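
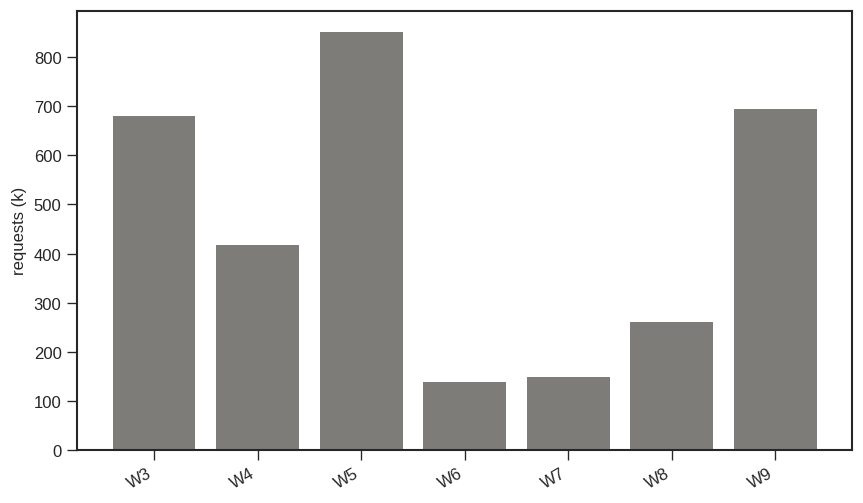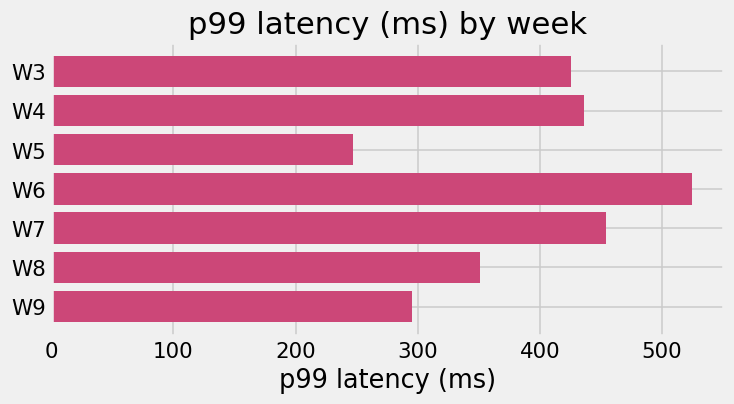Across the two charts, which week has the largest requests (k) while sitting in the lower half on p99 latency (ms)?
Chart 2 median p99 latency (ms) ≈ 450; below-median weeks: W5, W8, W9. Among those, W5 has the highest requests (k) (≈ 900).

W5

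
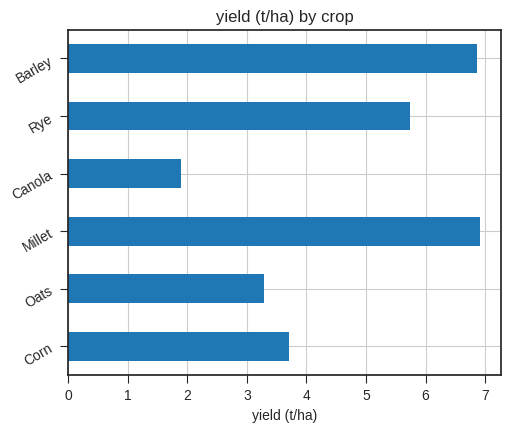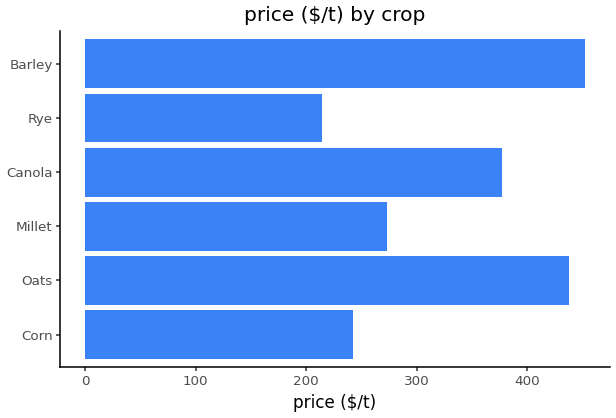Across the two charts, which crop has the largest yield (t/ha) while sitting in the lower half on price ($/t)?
Chart 2 median price ($/t) ≈ 350; below-median crops: Corn, Millet, Rye. Among those, Millet has the highest yield (t/ha) (≈ 7).

Millet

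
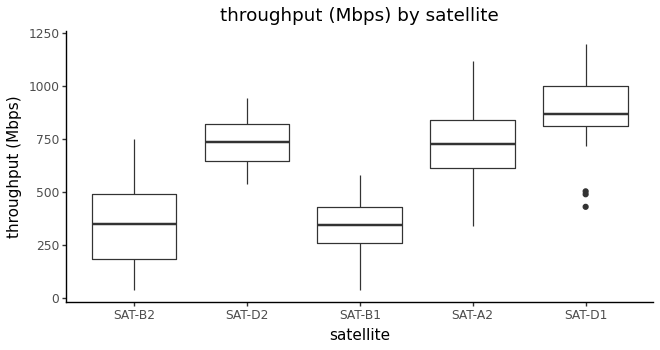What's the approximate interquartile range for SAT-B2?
≈ 300

Q3 ≈ 500, Q1 ≈ 200; IQR ≈ 300.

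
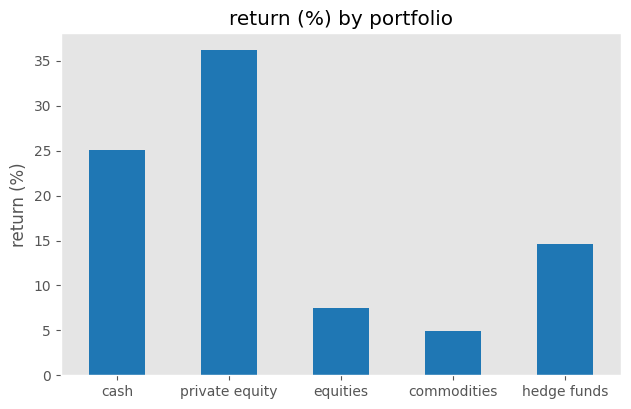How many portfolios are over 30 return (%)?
Above 30: private equity.

1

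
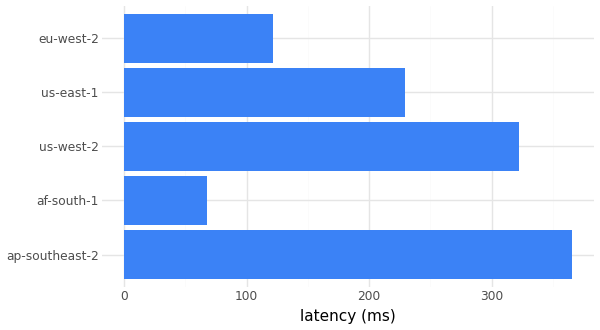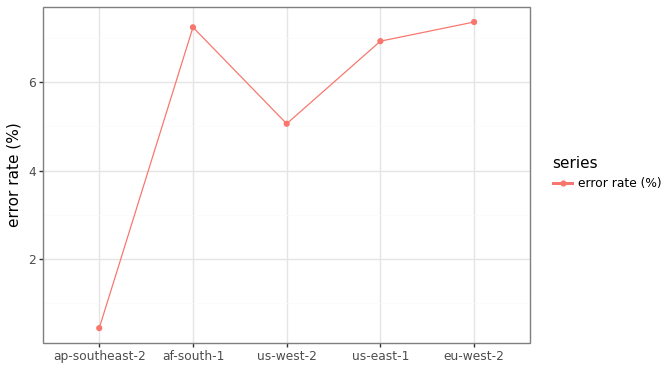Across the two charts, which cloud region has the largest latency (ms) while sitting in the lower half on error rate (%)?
Chart 2 median error rate (%) ≈ 7; below-median cloud regions: ap-southeast-2, us-west-2. Among those, ap-southeast-2 has the highest latency (ms) (≈ 350).

ap-southeast-2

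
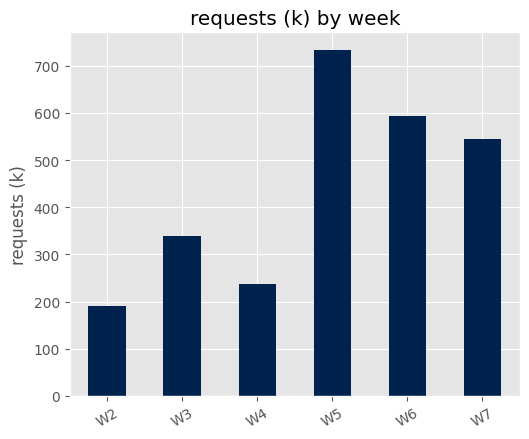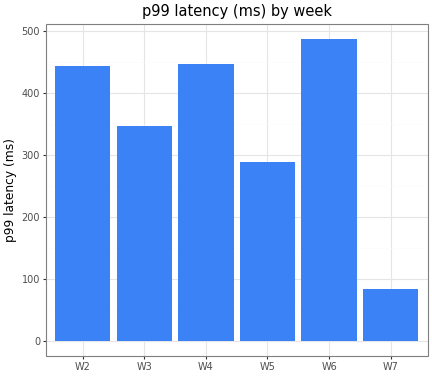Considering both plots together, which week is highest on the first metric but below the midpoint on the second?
Chart 2 median p99 latency (ms) ≈ 400; below-median weeks: W3, W5, W7. Among those, W5 has the highest requests (k) (≈ 700).

W5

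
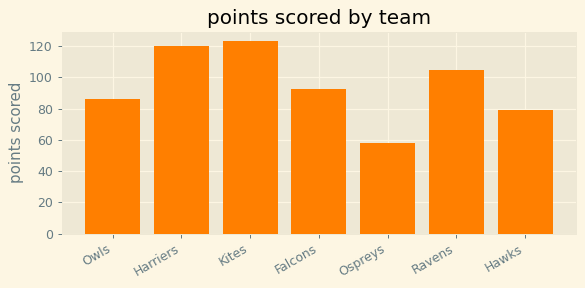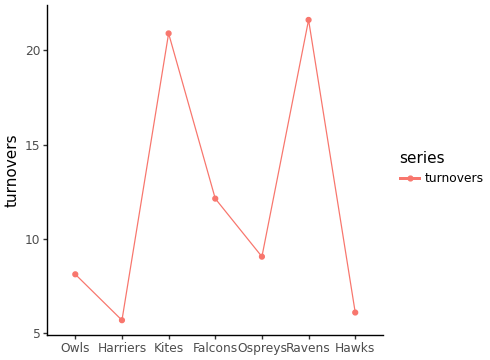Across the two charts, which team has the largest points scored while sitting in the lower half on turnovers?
Chart 2 median turnovers ≈ 10; below-median teams: Owls, Harriers, Hawks. Among those, Harriers has the highest points scored (≈ 120).

Harriers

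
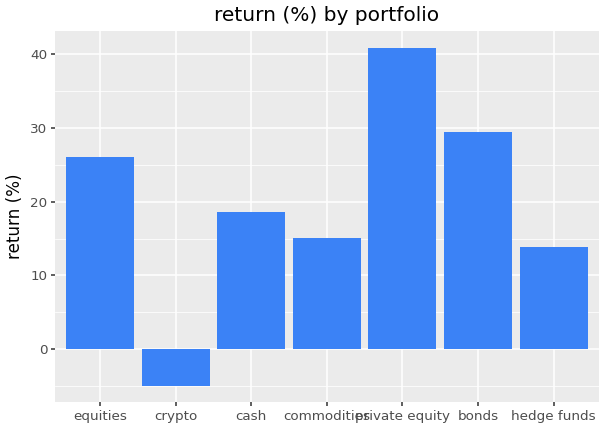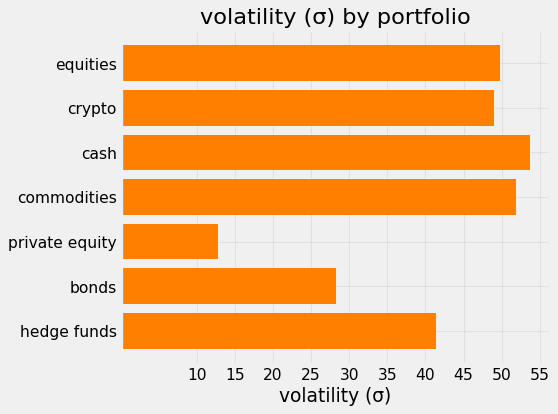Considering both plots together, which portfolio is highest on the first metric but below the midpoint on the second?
Chart 2 median volatility (σ) ≈ 50; below-median portfolios: private equity, bonds, hedge funds. Among those, private equity has the highest return (%) (≈ 40).

private equity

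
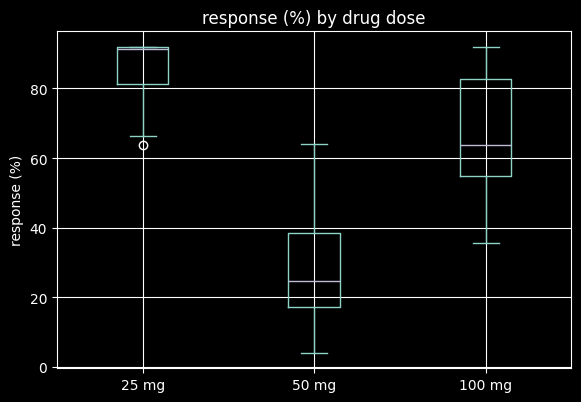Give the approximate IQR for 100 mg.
Q3 ≈ 85, Q1 ≈ 55; IQR ≈ 30.

≈ 30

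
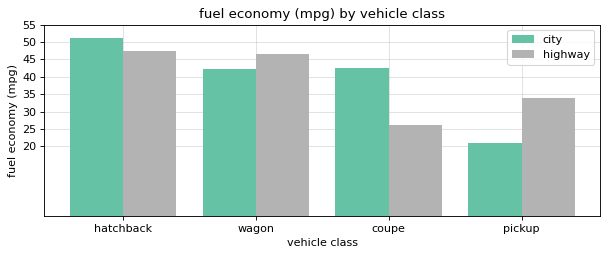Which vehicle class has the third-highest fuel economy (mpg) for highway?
Top 4 for highway: hatchback ≈ 50, wagon ≈ 45, pickup ≈ 35, coupe ≈ 25.

pickup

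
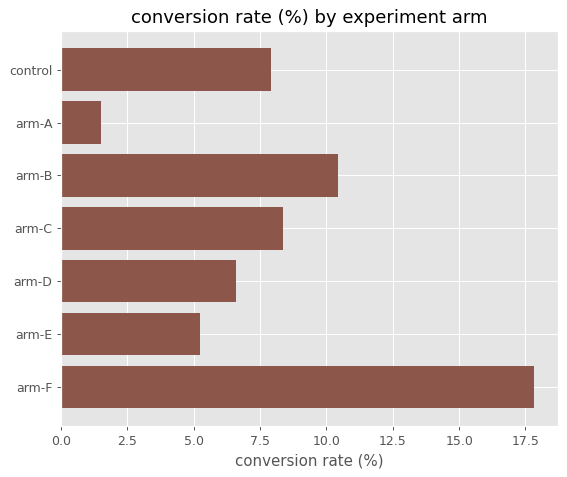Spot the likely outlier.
arm-F ≈ 18; the rest sit between ≈ 2 and ≈ 10.

arm-F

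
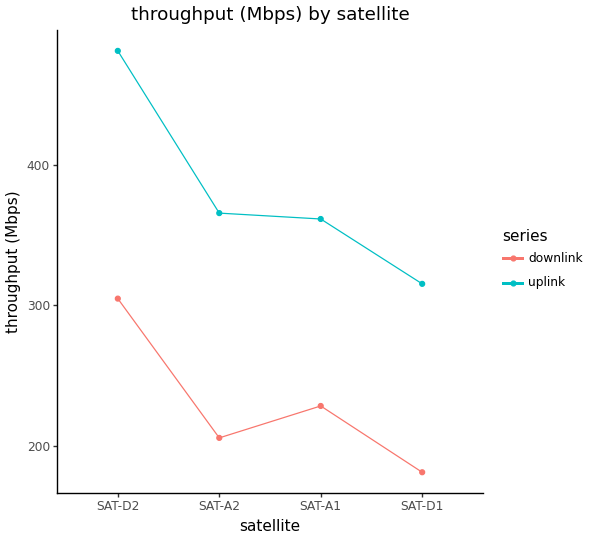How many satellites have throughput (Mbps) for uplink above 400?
Above 400: SAT-D2.

1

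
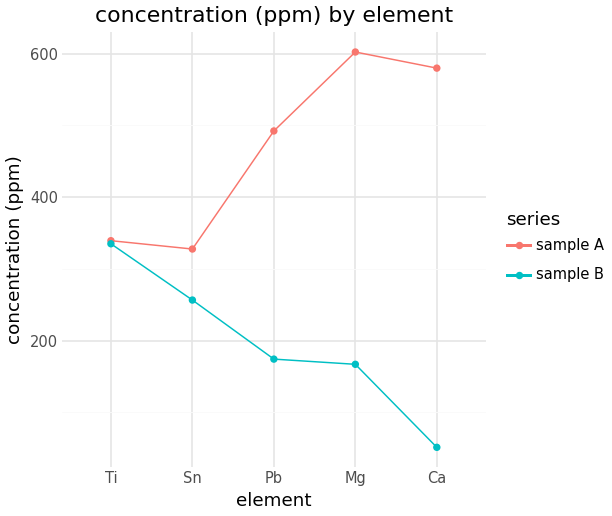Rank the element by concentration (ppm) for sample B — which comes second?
Top 3 for sample B: Ti ≈ 350, Sn ≈ 250, Pb ≈ 150.

Sn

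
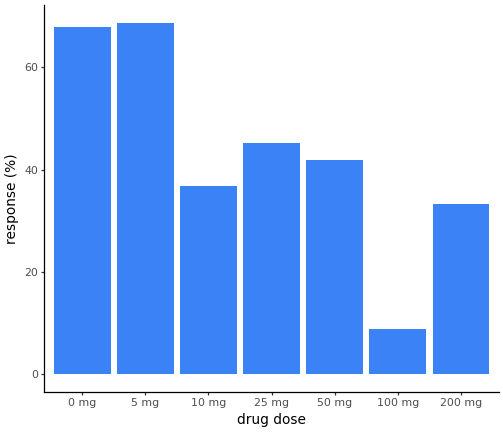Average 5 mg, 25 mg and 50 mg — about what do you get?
(70 + 50 + 40) / 3 ≈ 53.

≈ 53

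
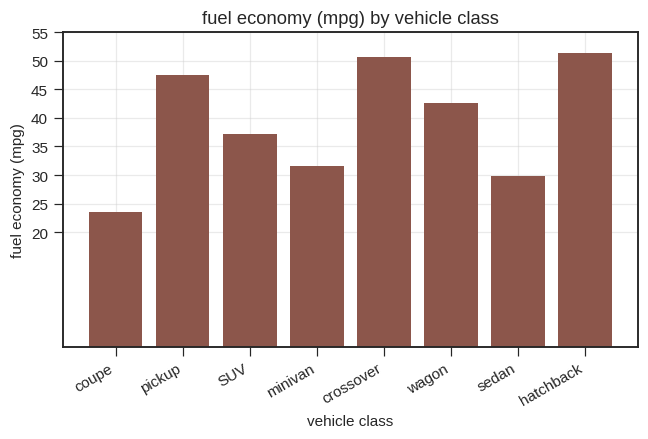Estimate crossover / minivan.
≈ 1.67×

crossover ≈ 50, minivan ≈ 30; 50/30 ≈ 1.67.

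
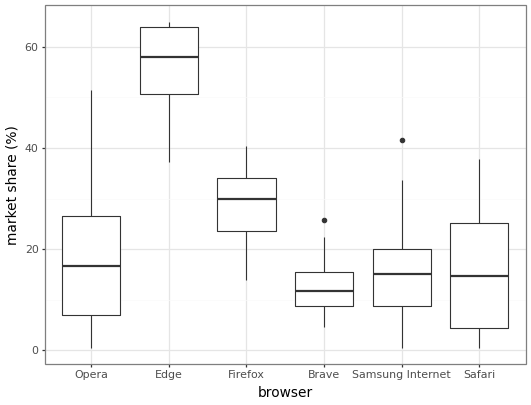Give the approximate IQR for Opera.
≈ 20

Q3 ≈ 25, Q1 ≈ 5; IQR ≈ 20.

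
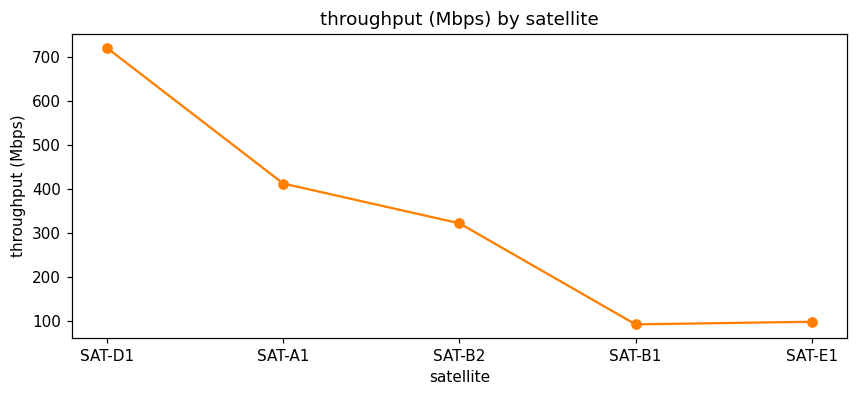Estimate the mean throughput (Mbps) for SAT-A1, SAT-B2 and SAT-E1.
(400 + 300 + 100) / 3 ≈ 267.

≈ 267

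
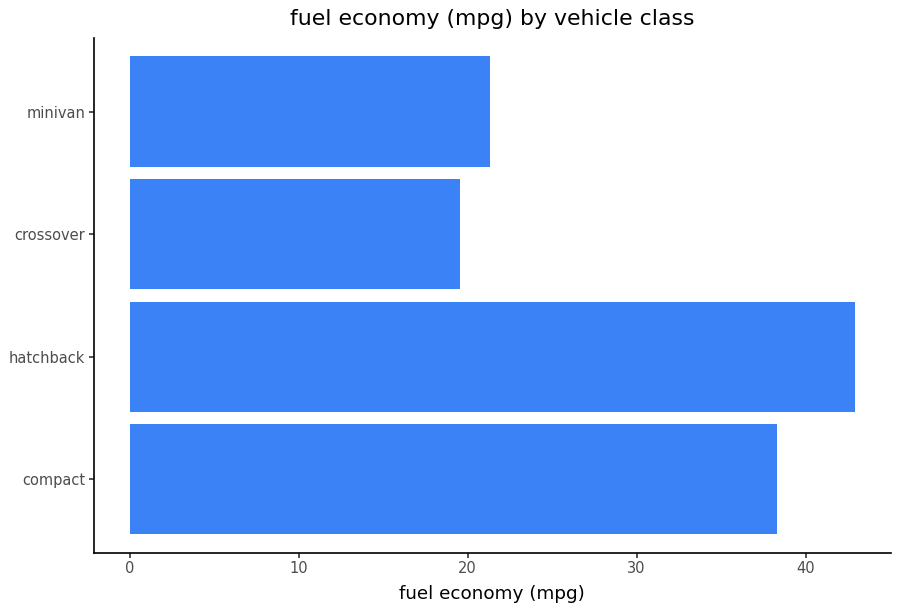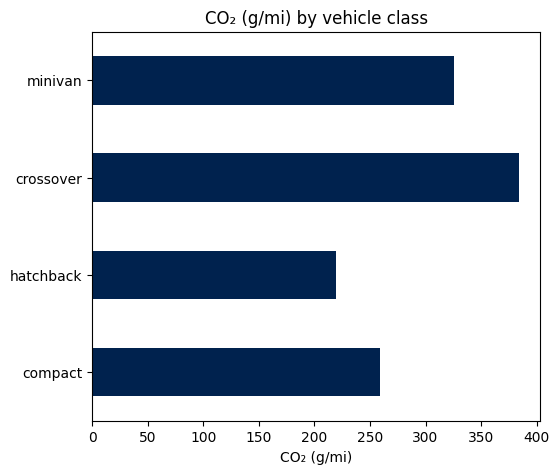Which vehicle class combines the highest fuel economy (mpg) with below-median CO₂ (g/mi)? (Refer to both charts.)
Chart 2 median CO₂ (g/mi) ≈ 300; below-median vehicle classes: compact, hatchback. Among those, hatchback has the highest fuel economy (mpg) (≈ 45).

hatchback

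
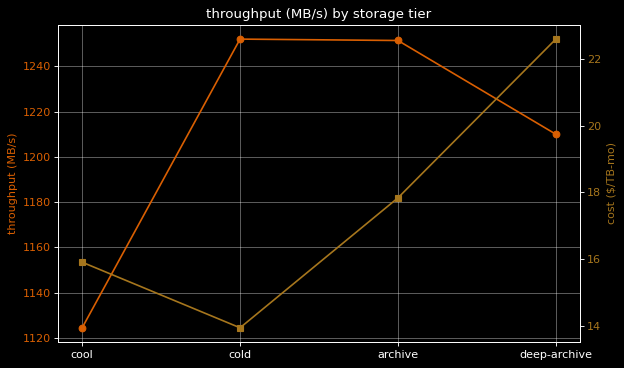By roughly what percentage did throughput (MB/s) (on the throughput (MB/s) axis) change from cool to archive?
≈ +12.5%

cool ≈ 1120, archive ≈ 1260; (1260 − 1120) / 1120 ≈ +12.5%.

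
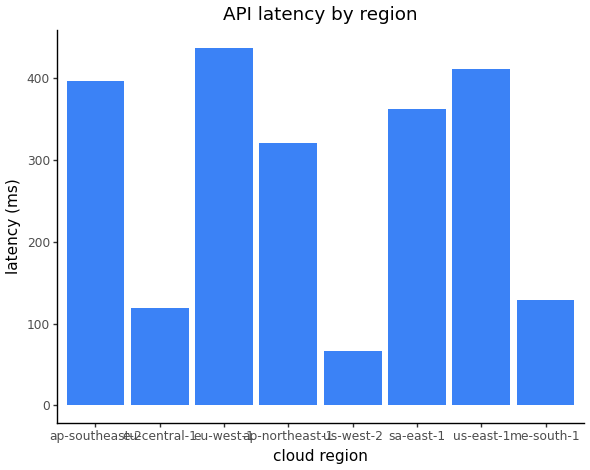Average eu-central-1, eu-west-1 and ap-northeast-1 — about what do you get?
≈ 283

(100 + 450 + 300) / 3 ≈ 283.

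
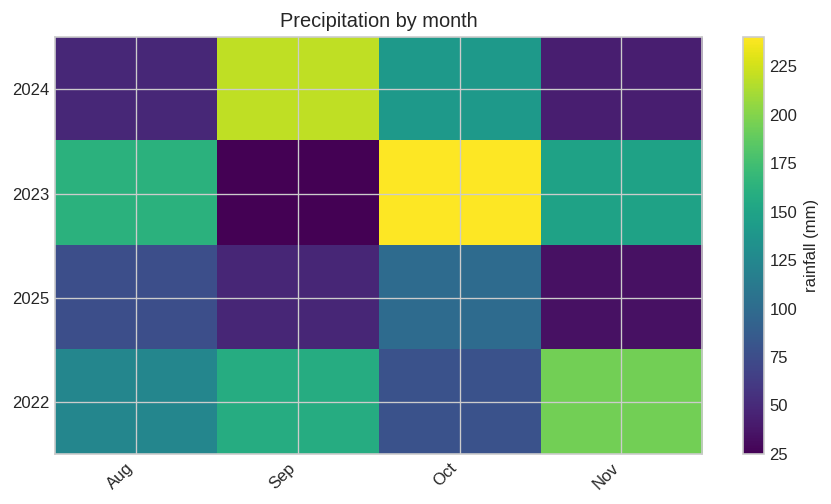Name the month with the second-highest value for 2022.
Top 3 for 2022: Nov ≈ 200, Sep ≈ 160, Aug ≈ 120.

Sep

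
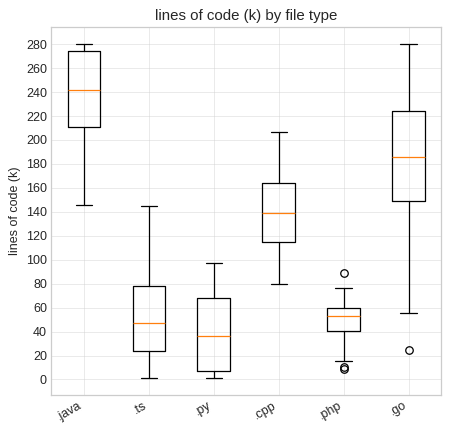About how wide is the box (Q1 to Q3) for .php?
Q3 ≈ 60, Q1 ≈ 40; IQR ≈ 20.

≈ 20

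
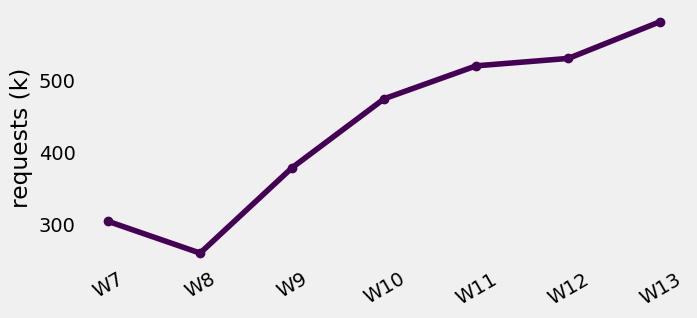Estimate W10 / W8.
W10 ≈ 450, W8 ≈ 250; 450/250 ≈ 1.8.

≈ 1.8×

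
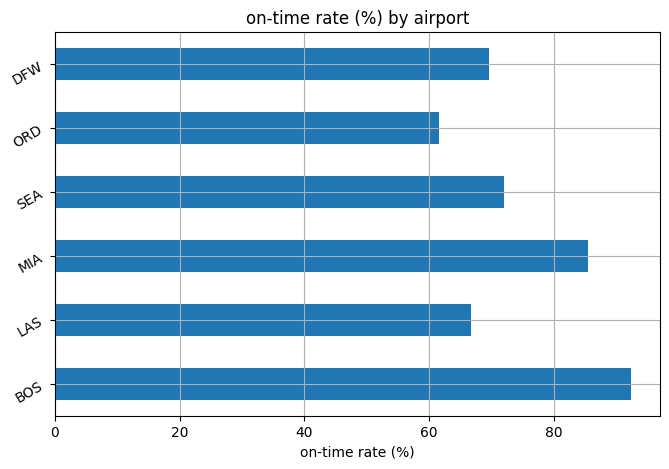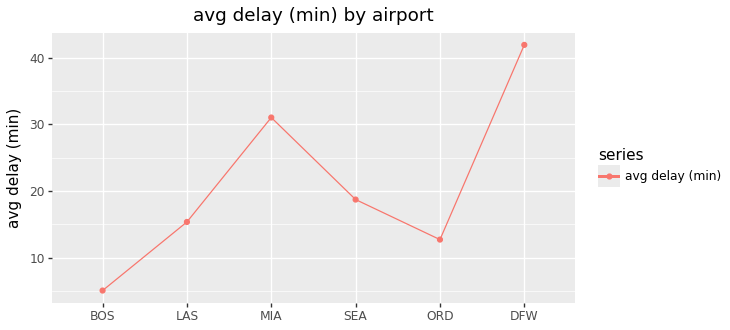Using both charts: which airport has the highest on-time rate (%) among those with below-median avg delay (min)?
BOS

Chart 2 median avg delay (min) ≈ 15; below-median airports: BOS, LAS, ORD. Among those, BOS has the highest on-time rate (%) (≈ 90).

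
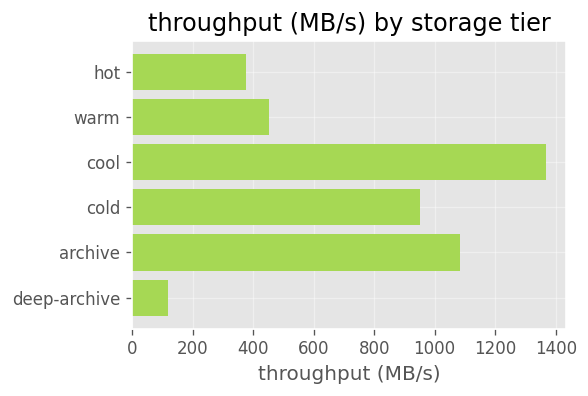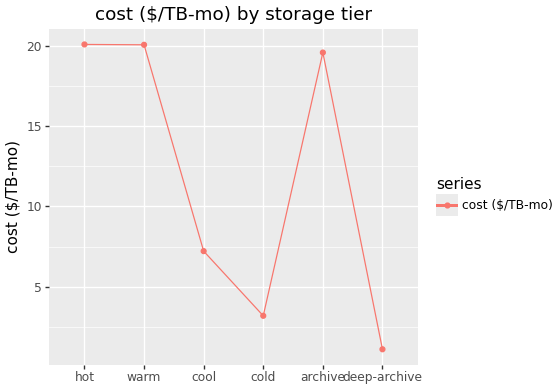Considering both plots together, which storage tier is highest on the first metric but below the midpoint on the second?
cool

Chart 2 median cost ($/TB-mo) ≈ 14; below-median storage tiers: cool, cold, deep-archive. Among those, cool has the highest throughput (MB/s) (≈ 1400).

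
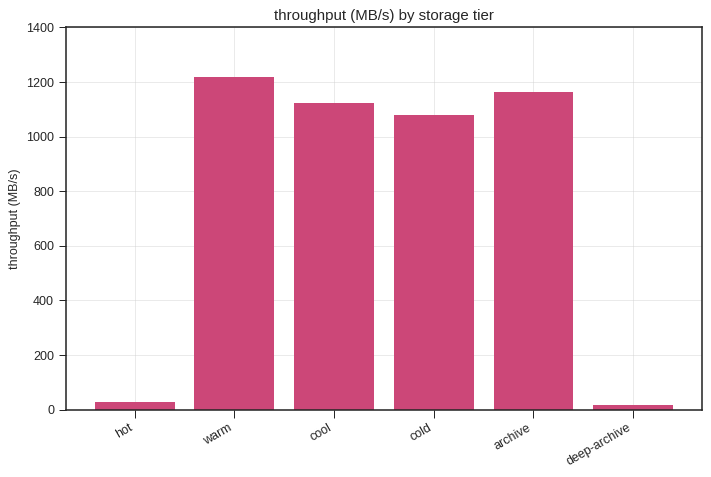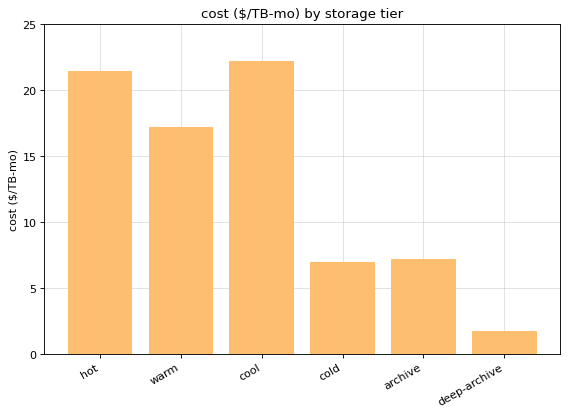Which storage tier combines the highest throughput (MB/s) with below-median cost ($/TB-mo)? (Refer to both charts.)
Chart 2 median cost ($/TB-mo) ≈ 10; below-median storage tiers: cold, archive, deep-archive. Among those, archive has the highest throughput (MB/s) (≈ 1200).

archive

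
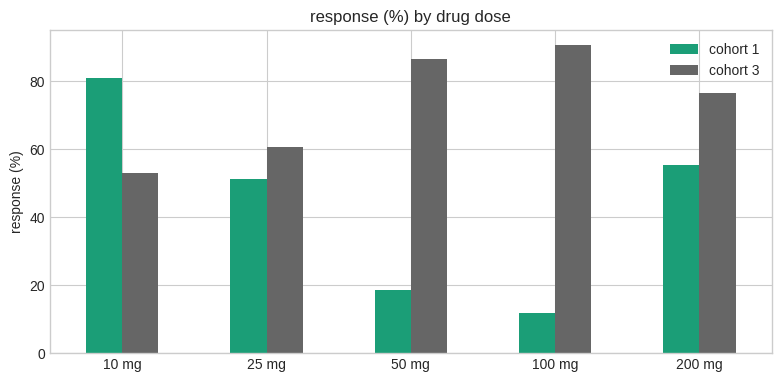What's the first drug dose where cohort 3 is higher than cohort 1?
10 mg: cohort 3 ≈ 50 vs cohort 1 ≈ 80 (not yet); 25 mg: cohort 3 ≈ 60 vs cohort 1 ≈ 50 (first crossover).

25 mg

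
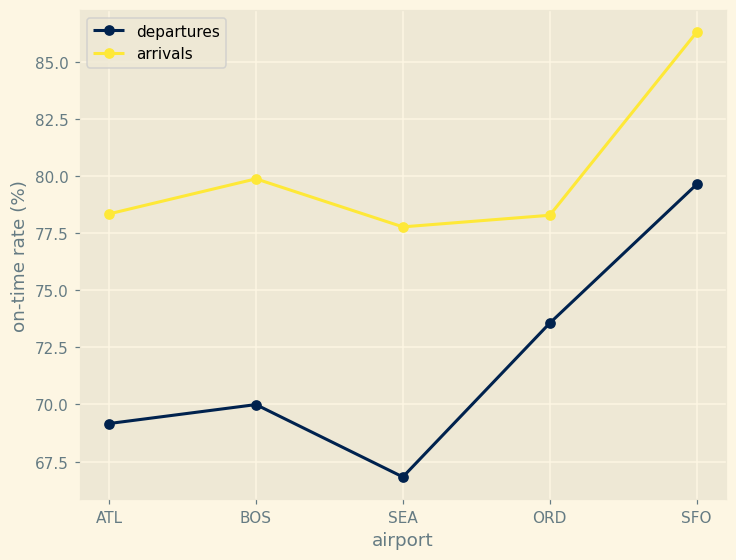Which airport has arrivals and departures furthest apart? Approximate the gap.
SEA, ≈ 12 %

SEA: arrivals ≈ 78, departures ≈ 66 → gap ≈ 12. Next-largest (BOS) is only ≈ 10.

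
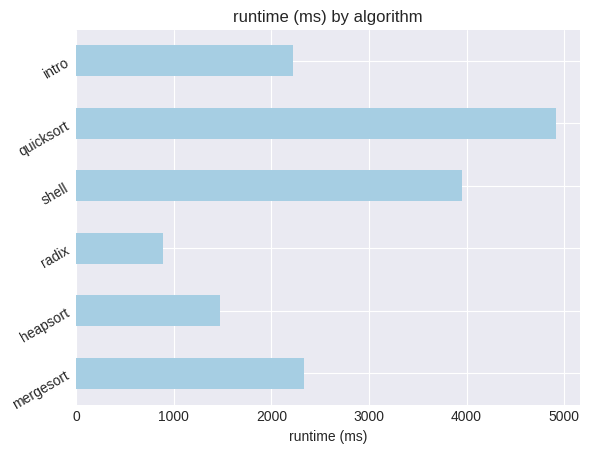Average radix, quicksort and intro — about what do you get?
≈ 2667

(1000 + 5000 + 2000) / 3 ≈ 2667.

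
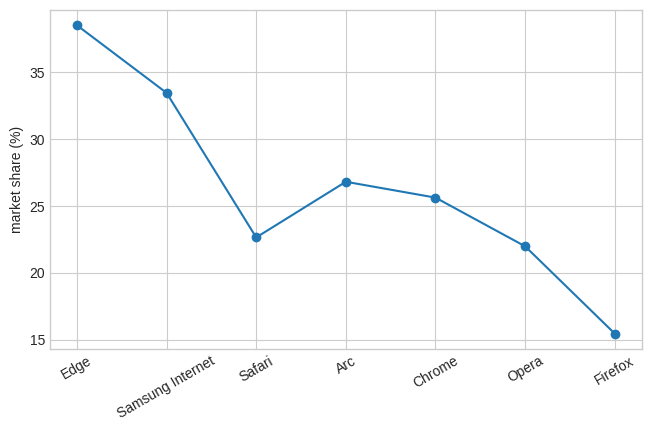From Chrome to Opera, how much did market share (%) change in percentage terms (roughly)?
Chrome ≈ 26, Opera ≈ 22; (22 − 26) / 26 ≈ -15.4%.

≈ -15.4%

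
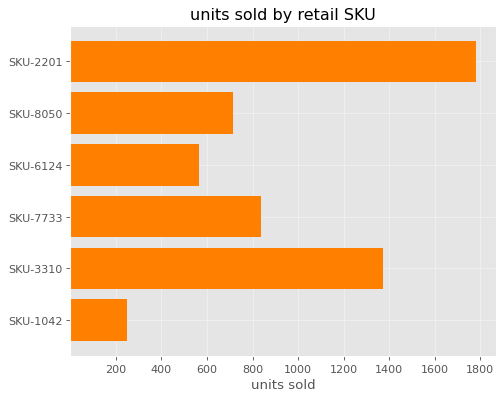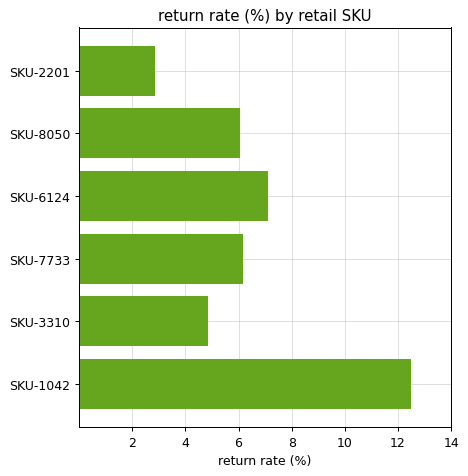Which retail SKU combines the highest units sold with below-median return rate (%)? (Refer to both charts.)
Chart 2 median return rate (%) ≈ 6; below-median retail SKUs: SKU-2201, SKU-8050, SKU-3310. Among those, SKU-2201 has the highest units sold (≈ 1800).

SKU-2201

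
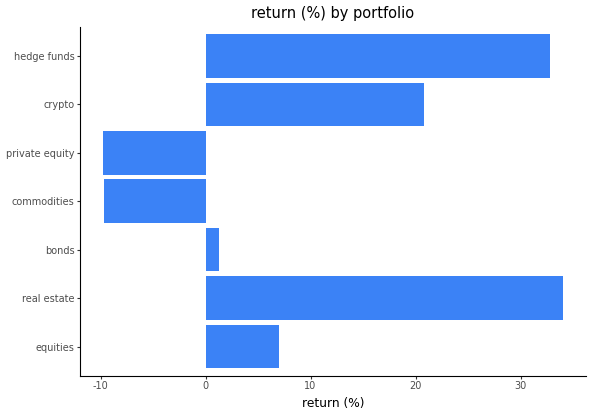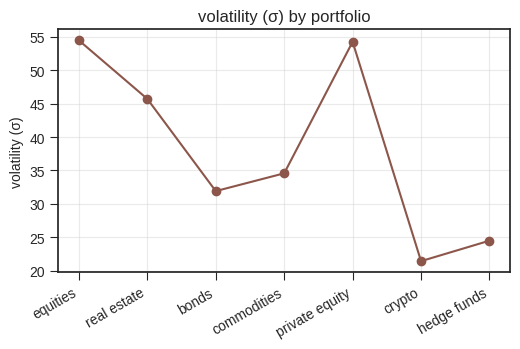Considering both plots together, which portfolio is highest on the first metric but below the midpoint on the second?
hedge funds

Chart 2 median volatility (σ) ≈ 35; below-median portfolios: bonds, crypto, hedge funds. Among those, hedge funds has the highest return (%) (≈ 35).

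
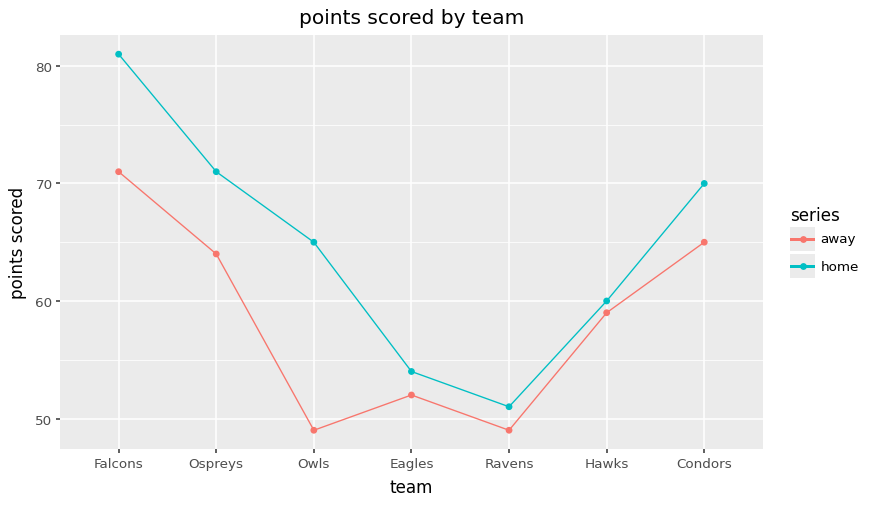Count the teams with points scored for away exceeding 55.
4

Above 55: Falcons, Ospreys, Hawks, Condors.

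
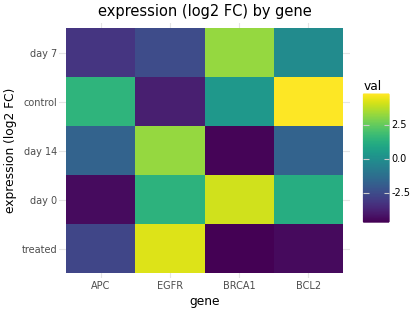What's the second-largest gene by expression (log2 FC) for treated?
Top 3 for treated: EGFR ≈ 4, APC ≈ -3, BCL2 ≈ -4.

APC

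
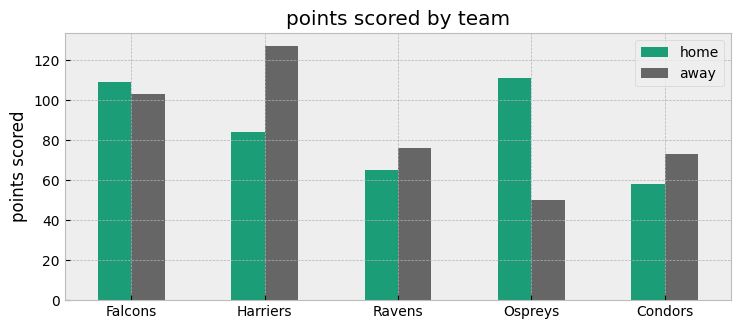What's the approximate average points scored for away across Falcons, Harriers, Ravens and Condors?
≈ 95

(100 + 120 + 80 + 80) / 4 ≈ 95.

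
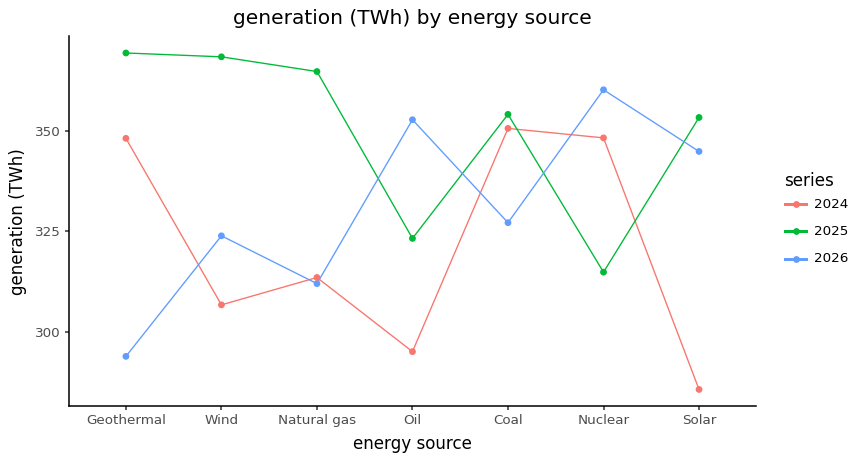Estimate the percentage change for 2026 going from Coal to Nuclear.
≈ +9.1%

Coal ≈ 330, Nuclear ≈ 360; (360 − 330) / 330 ≈ +9.1%.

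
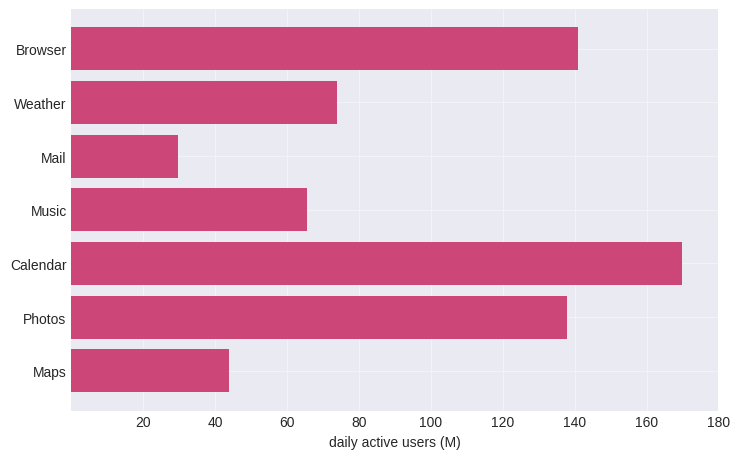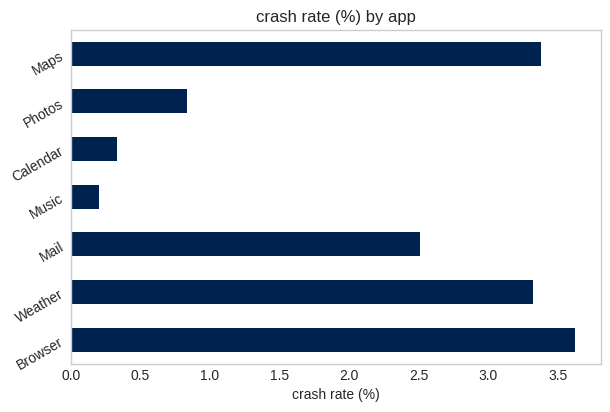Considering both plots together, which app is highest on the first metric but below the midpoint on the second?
Calendar

Chart 2 median crash rate (%) ≈ 2.5; below-median apps: Music, Calendar, Photos. Among those, Calendar has the highest daily active users (M) (≈ 160).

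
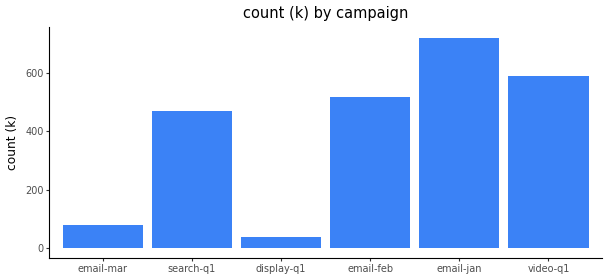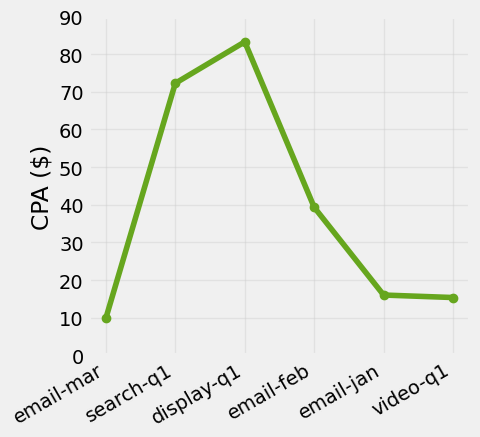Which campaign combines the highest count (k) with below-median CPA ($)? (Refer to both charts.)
Chart 2 median CPA ($) ≈ 30; below-median campaigns: email-mar, email-jan, video-q1. Among those, email-jan has the highest count (k) (≈ 700).

email-jan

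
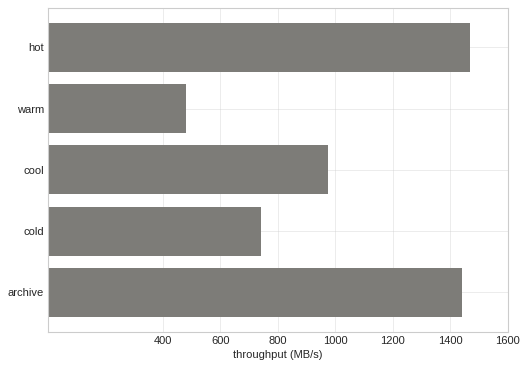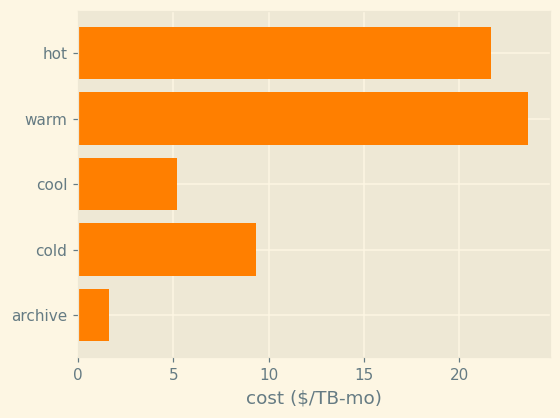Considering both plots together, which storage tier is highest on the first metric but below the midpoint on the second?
Chart 2 median cost ($/TB-mo) ≈ 10; below-median storage tiers: cool, archive. Among those, archive has the highest throughput (MB/s) (≈ 1400).

archive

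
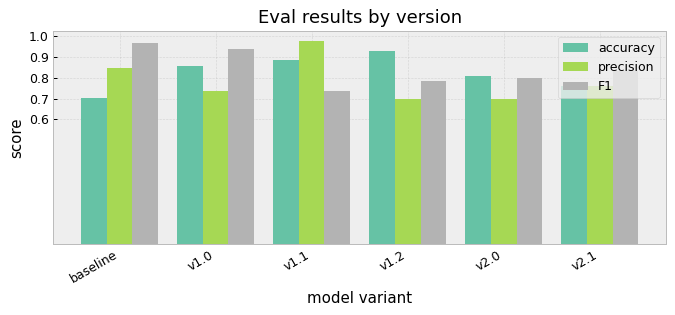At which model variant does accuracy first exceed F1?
v1.1

v1.0: accuracy ≈ 0.9 vs F1 ≈ 0.9 (not yet); v1.1: accuracy ≈ 0.9 vs F1 ≈ 0.7 (first crossover).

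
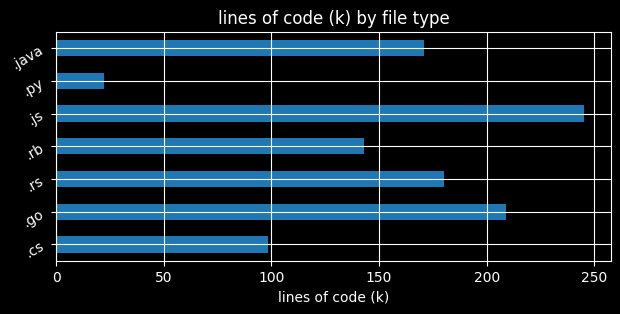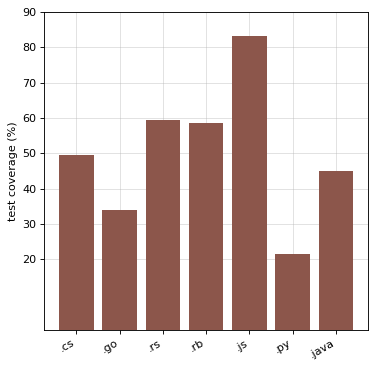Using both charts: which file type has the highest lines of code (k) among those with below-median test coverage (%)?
.go

Chart 2 median test coverage (%) ≈ 50; below-median file types: .go, .py, .java. Among those, .go has the highest lines of code (k) (≈ 200).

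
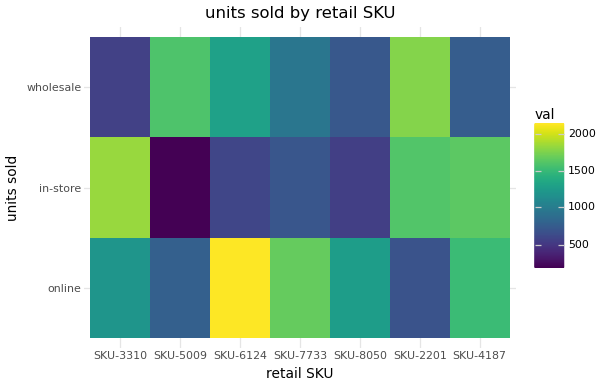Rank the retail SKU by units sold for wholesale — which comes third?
Top 4 for wholesale: SKU-2201 ≈ 1800, SKU-5009 ≈ 1600, SKU-6124 ≈ 1200, SKU-7733 ≈ 1000.

SKU-6124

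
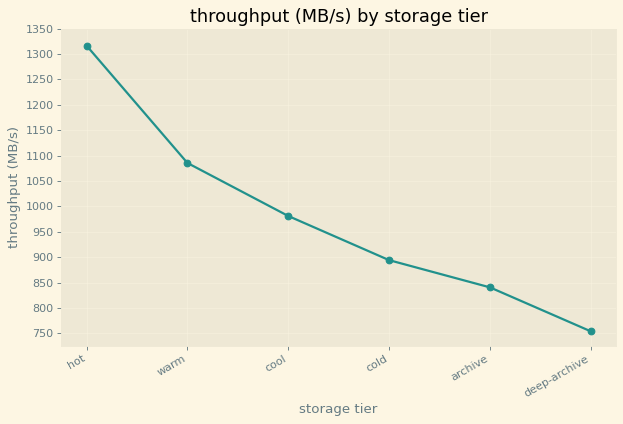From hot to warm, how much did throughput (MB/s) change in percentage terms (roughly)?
hot ≈ 1300, warm ≈ 1100; (1100 − 1300) / 1300 ≈ -15.4%.

≈ -15.4%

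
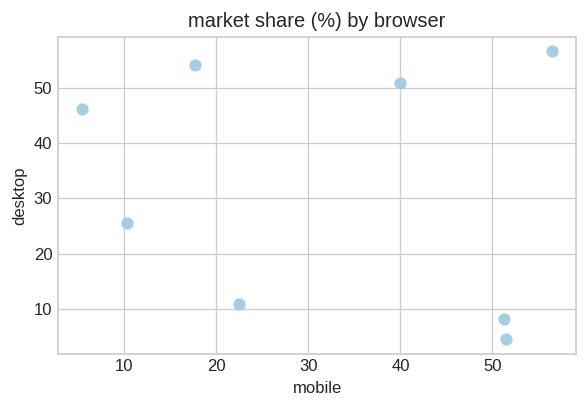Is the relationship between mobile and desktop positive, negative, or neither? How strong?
no clear correlation

Points are roughly uncorrelated; weak (|r| ≈ 0.2).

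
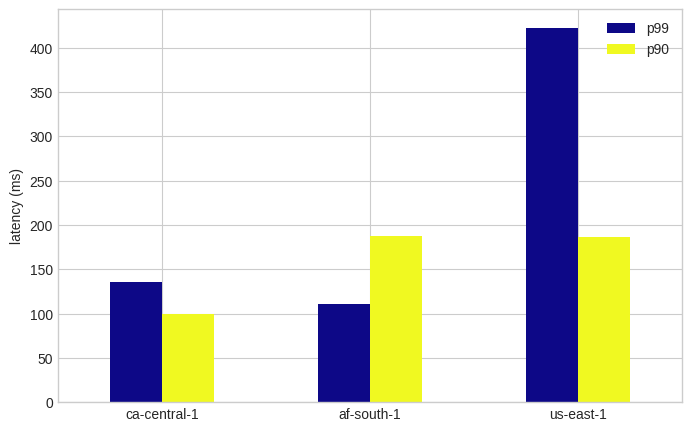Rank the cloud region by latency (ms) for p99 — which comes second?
ca-central-1

Top 3 for p99: us-east-1 ≈ 400, ca-central-1 ≈ 150, af-south-1 ≈ 100.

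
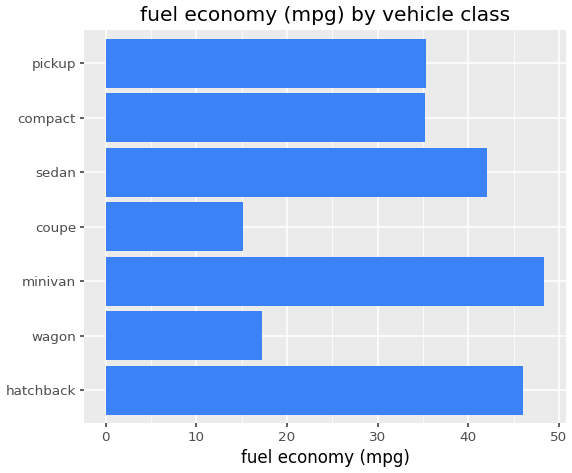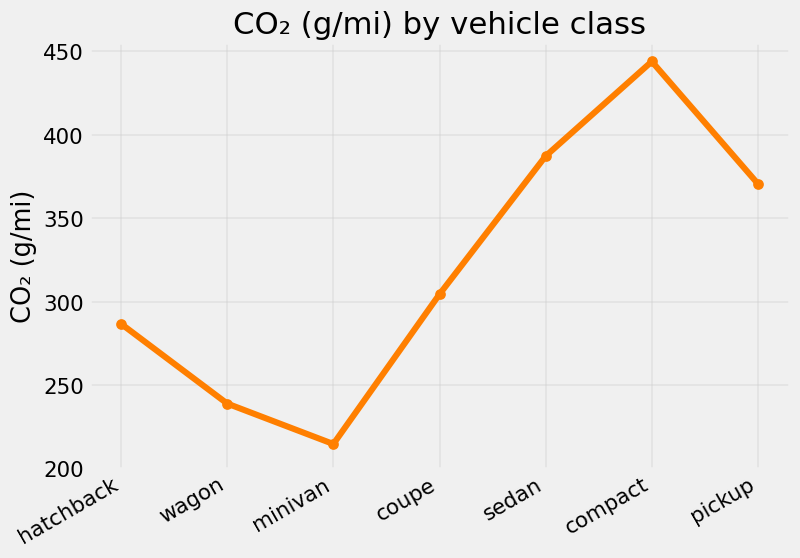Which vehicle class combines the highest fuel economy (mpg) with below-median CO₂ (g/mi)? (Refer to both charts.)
minivan

Chart 2 median CO₂ (g/mi) ≈ 300; below-median vehicle classes: hatchback, wagon, minivan. Among those, minivan has the highest fuel economy (mpg) (≈ 50).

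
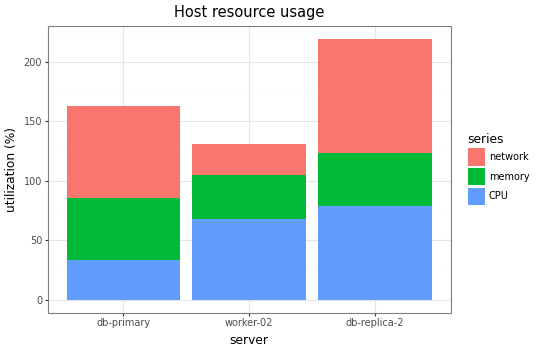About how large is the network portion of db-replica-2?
network top ≈ 220, bottom ≈ 120; segment ≈ 100.

≈ 100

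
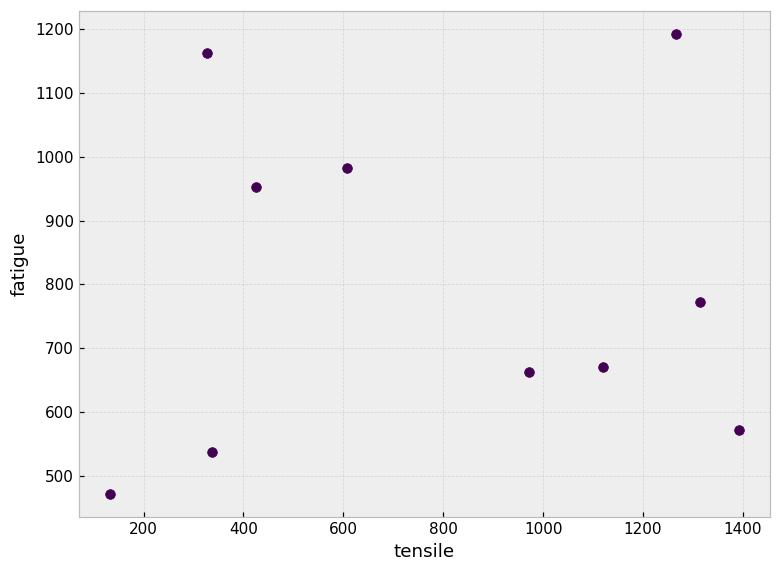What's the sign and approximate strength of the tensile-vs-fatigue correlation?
Points are roughly uncorrelated; weak (|r| ≈ 0.0).

no clear correlation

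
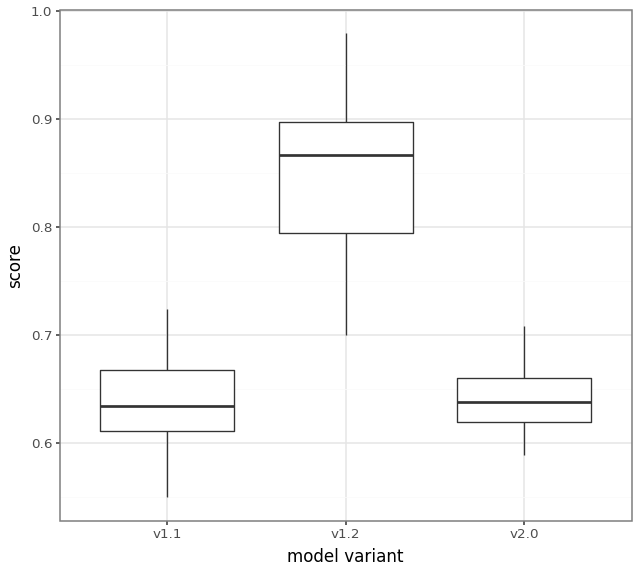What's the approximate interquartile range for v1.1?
Q3 ≈ 0.65, Q1 ≈ 0.60; IQR ≈ 0.05.

≈ 0.05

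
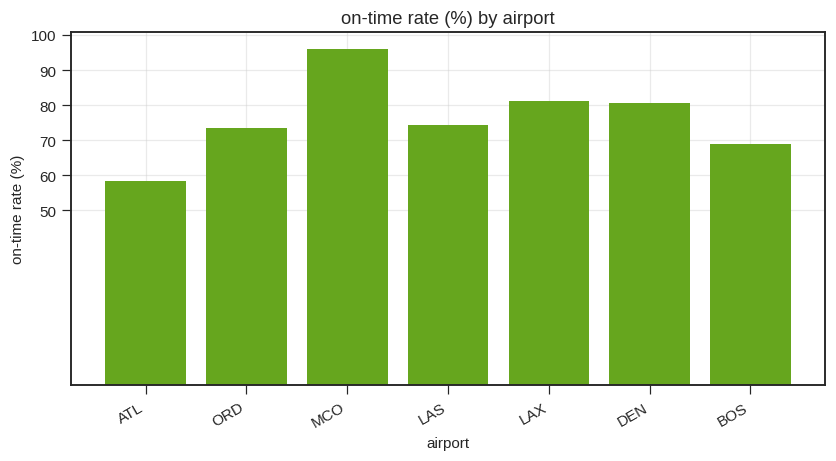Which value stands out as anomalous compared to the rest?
MCO ≈ 100; the rest sit between ≈ 60 and ≈ 80.

MCO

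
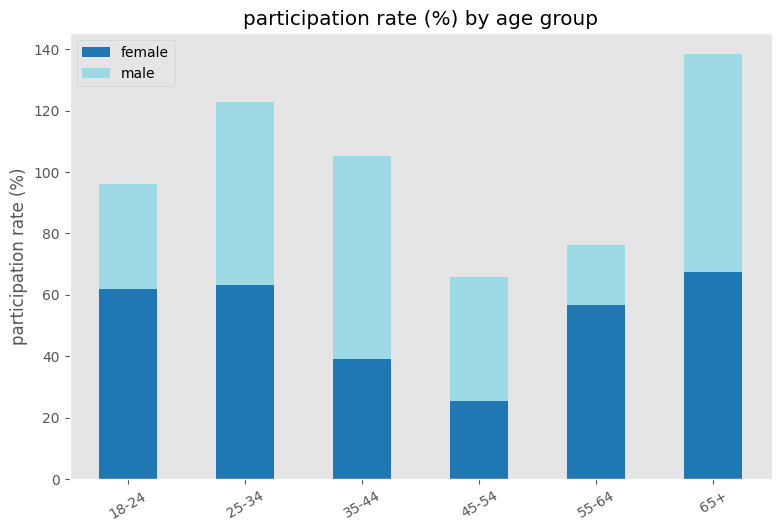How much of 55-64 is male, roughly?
male top ≈ 80, bottom ≈ 60; segment ≈ 20.

≈ 20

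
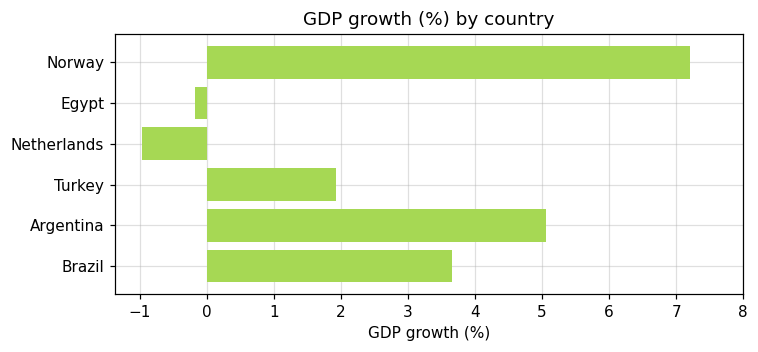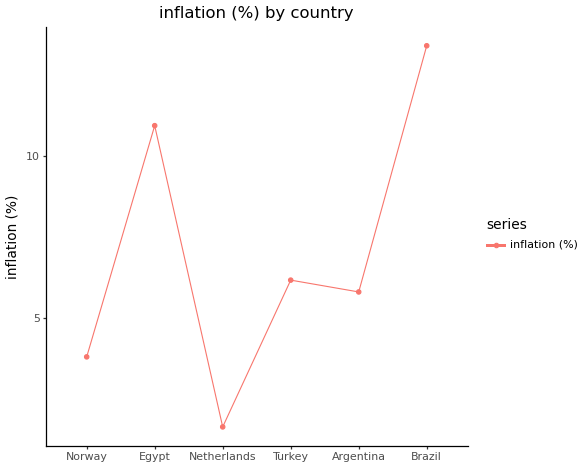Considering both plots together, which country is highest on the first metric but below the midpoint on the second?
Chart 2 median inflation (%) ≈ 6; below-median countries: Norway, Netherlands, Argentina. Among those, Norway has the highest GDP growth (%) (≈ 7).

Norway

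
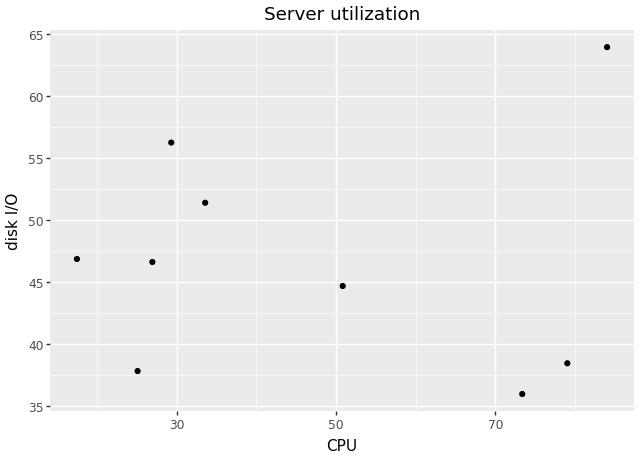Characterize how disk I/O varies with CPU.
Points are roughly uncorrelated; weak (|r| ≈ 0.0).

no clear correlation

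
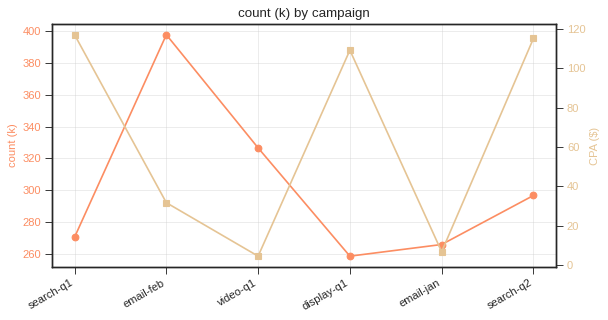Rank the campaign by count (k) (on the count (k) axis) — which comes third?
search-q2

Top 4 (on the count (k) axis): email-feb ≈ 400, video-q1 ≈ 320, search-q2 ≈ 300, search-q1 ≈ 280.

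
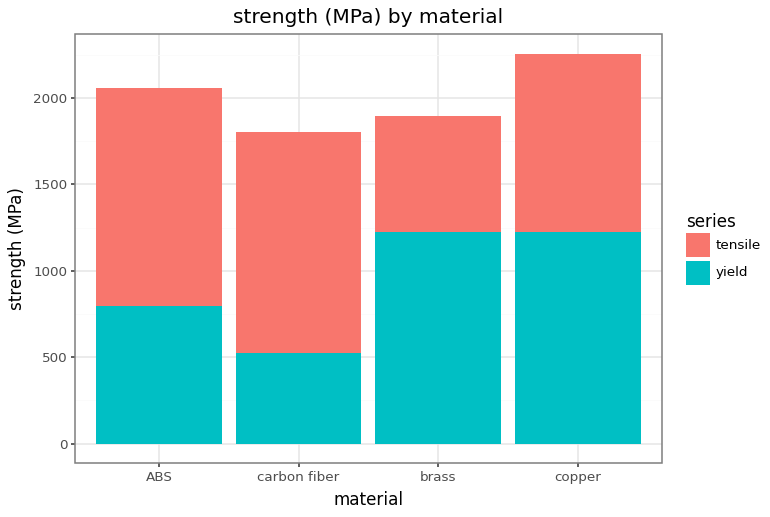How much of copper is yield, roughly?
≈ 1200

yield top ≈ 1200, bottom ≈ 0; segment ≈ 1200.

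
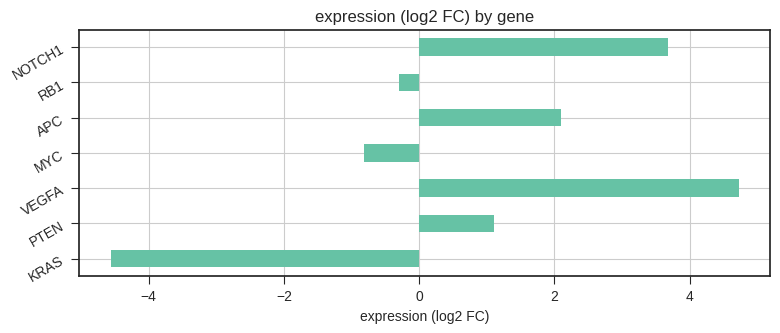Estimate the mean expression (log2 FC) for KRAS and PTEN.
≈ -2

(-5 + 1) / 2 ≈ -2.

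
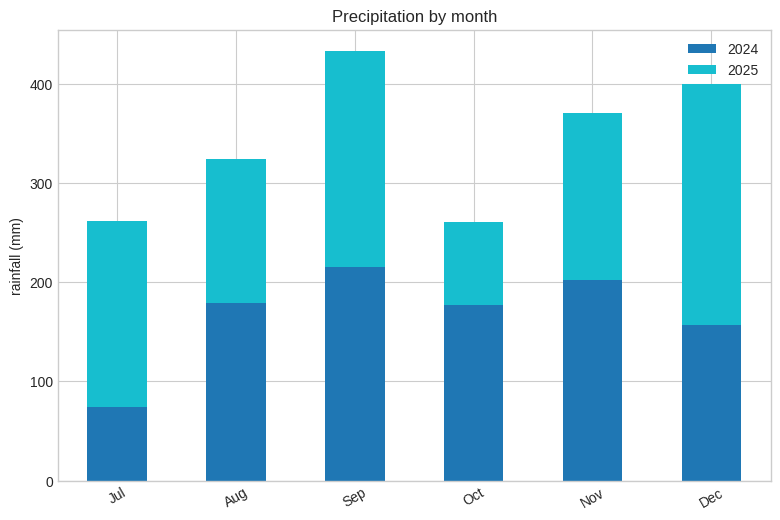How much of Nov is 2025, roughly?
2025 top ≈ 350, bottom ≈ 200; segment ≈ 150.

≈ 150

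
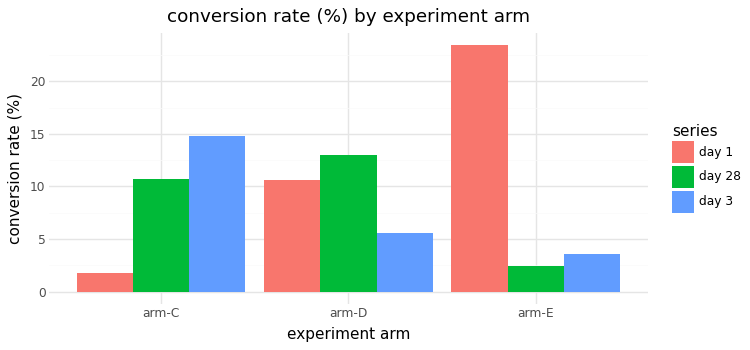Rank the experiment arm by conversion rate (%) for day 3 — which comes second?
Top 3 for day 3: arm-C ≈ 14, arm-D ≈ 6, arm-E ≈ 4.

arm-D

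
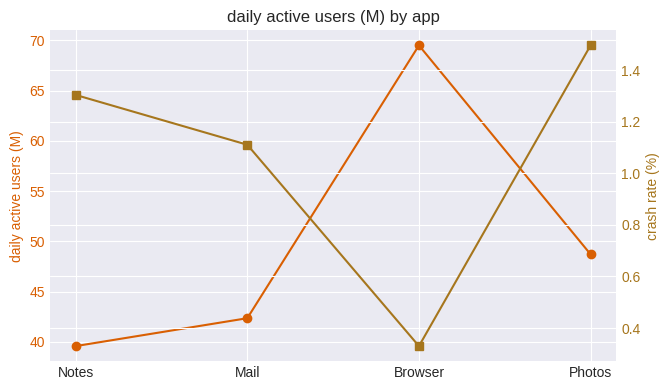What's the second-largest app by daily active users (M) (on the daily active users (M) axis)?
Top 3 (on the daily active users (M) axis): Browser ≈ 70, Photos ≈ 50, Mail ≈ 40.

Photos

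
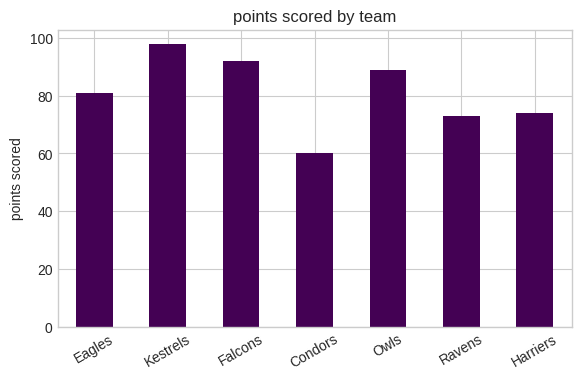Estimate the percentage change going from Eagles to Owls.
≈ +12.5%

Eagles ≈ 80, Owls ≈ 90; (90 − 80) / 80 ≈ +12.5%.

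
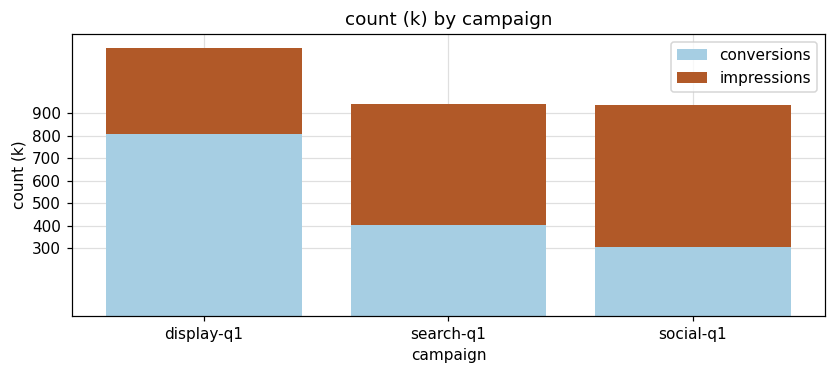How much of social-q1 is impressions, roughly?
≈ 600

impressions top ≈ 900, bottom ≈ 300; segment ≈ 600.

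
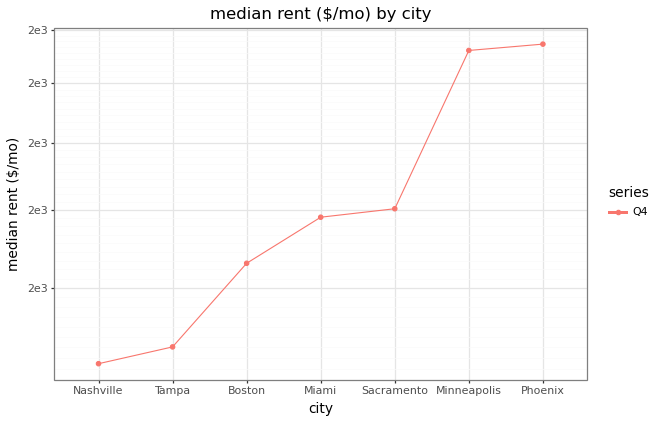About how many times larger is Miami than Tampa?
≈ 1.31×

Miami ≈ 1700, Tampa ≈ 1300; 1700/1300 ≈ 1.31.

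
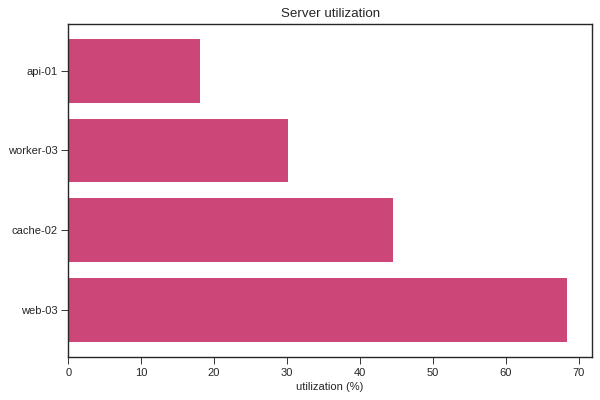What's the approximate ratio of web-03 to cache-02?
≈ 1.75×

web-03 ≈ 70, cache-02 ≈ 40; 70/40 ≈ 1.75.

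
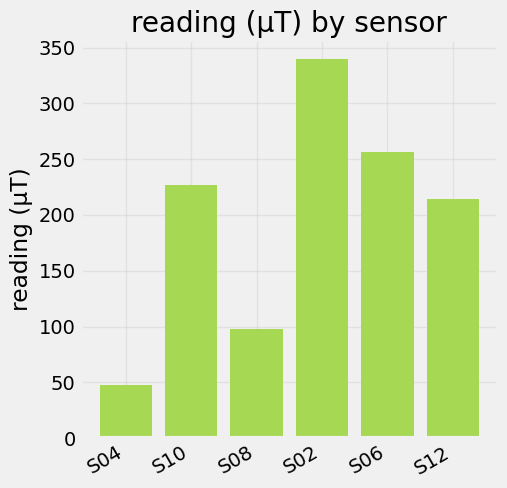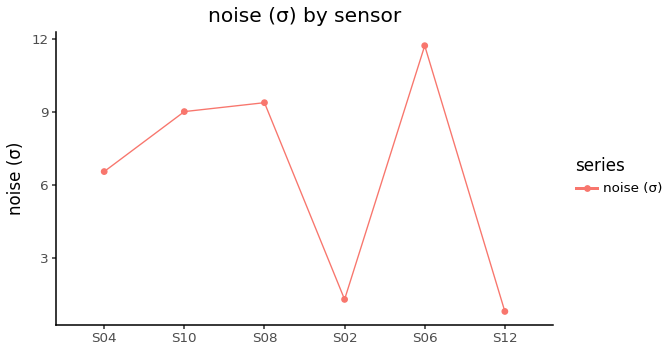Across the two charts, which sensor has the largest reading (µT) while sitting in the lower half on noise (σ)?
Chart 2 median noise (σ) ≈ 8; below-median sensors: S04, S02, S12. Among those, S02 has the highest reading (µT) (≈ 350).

S02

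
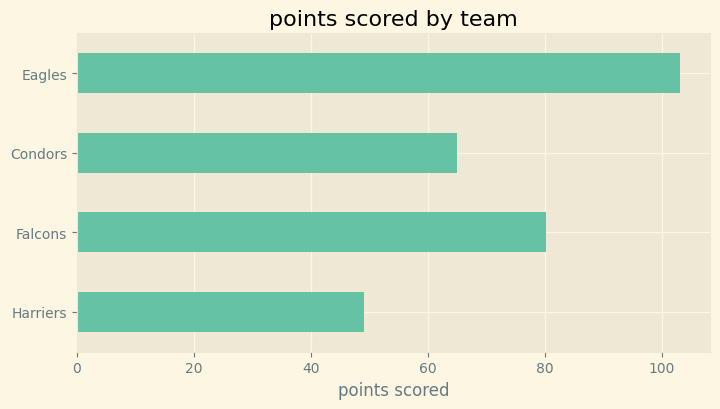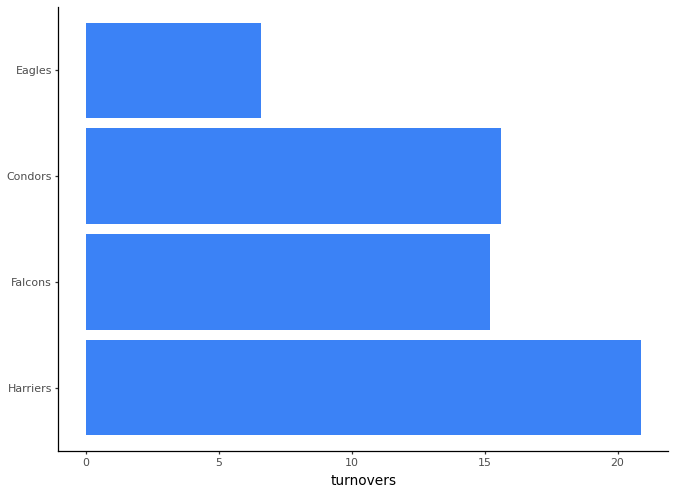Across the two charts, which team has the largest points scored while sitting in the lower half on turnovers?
Chart 2 median turnovers ≈ 16; below-median teams: Falcons, Eagles. Among those, Eagles has the highest points scored (≈ 100).

Eagles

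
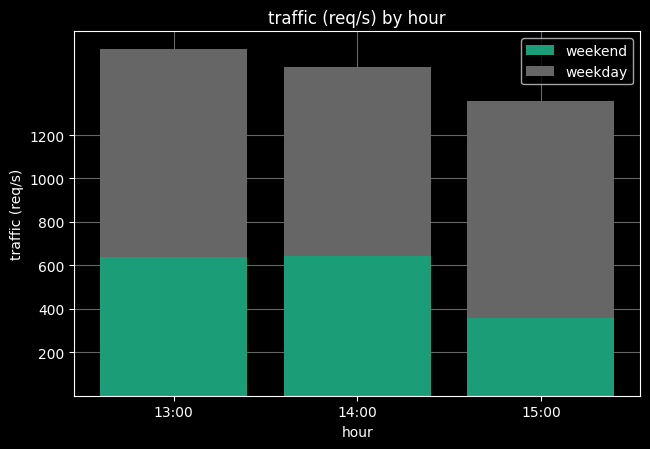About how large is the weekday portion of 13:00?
≈ 1000

weekday top ≈ 1600, bottom ≈ 600; segment ≈ 1000.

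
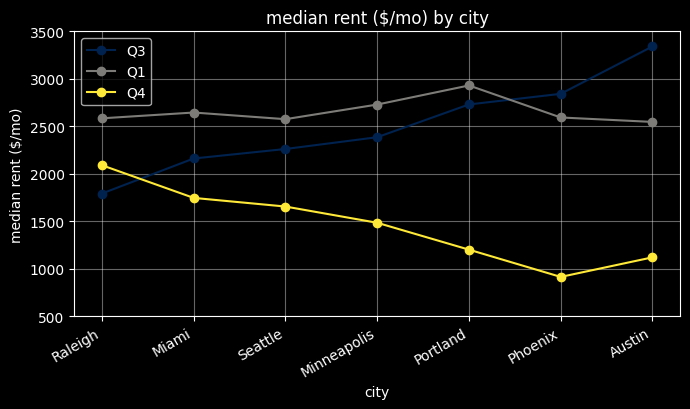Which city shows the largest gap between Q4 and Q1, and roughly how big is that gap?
Portland, ≈ 2000 $/mo

Portland: Q4 ≈ 1000, Q1 ≈ 3000 → gap ≈ 2000. Next-largest (Phoenix) is only ≈ 1500.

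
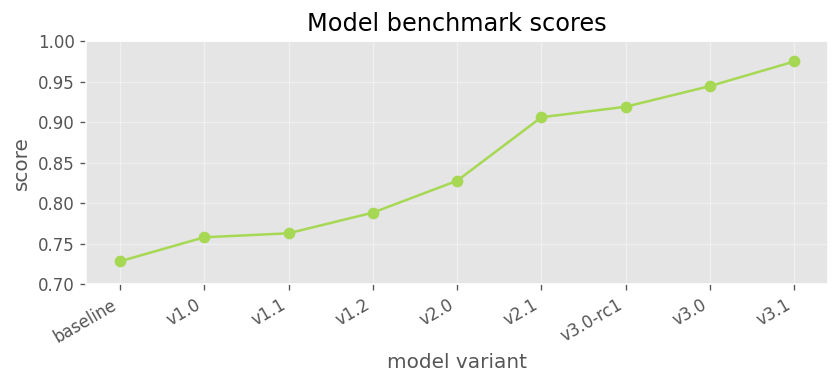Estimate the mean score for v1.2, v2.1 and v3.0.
(0.80 + 0.90 + 0.95) / 3 ≈ 0.88.

≈ 0.88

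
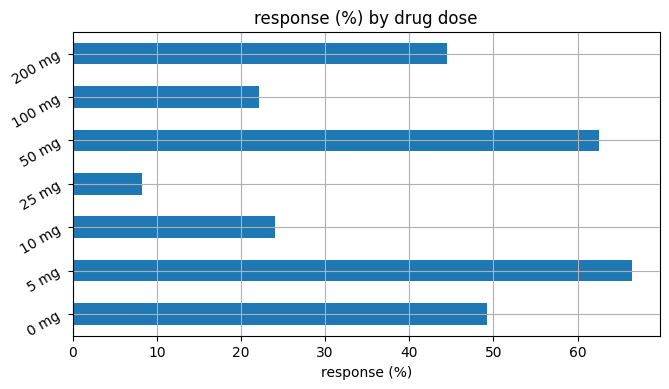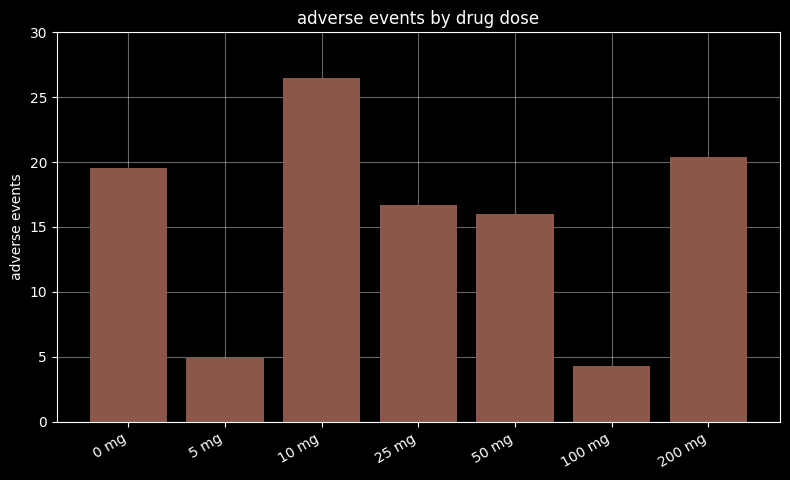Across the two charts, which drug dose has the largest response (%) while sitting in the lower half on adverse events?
5 mg

Chart 2 median adverse events ≈ 15; below-median drug doses: 5 mg, 50 mg, 100 mg. Among those, 5 mg has the highest response (%) (≈ 70).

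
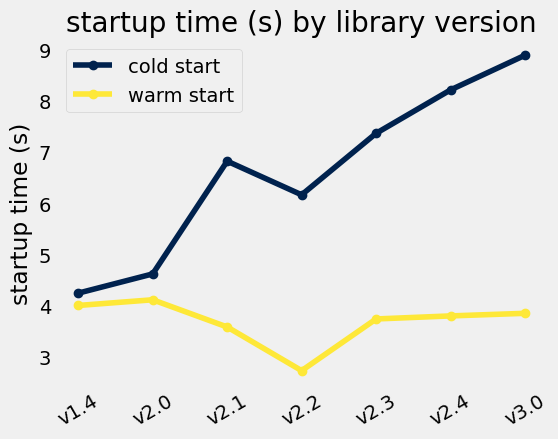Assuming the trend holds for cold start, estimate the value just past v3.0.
≈ 10

Last three: 7, 8, 9 → slope ≈ 1/step → next ≈ 10.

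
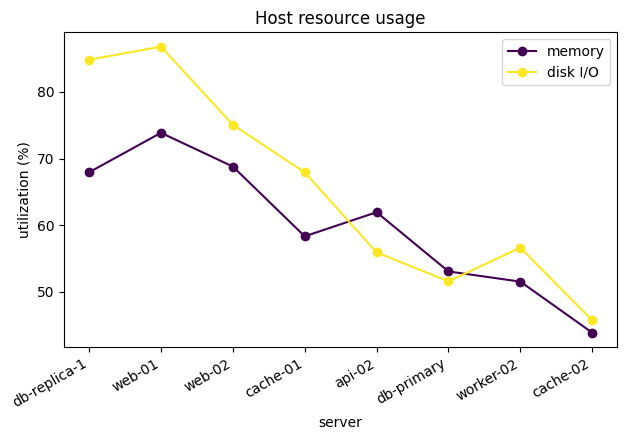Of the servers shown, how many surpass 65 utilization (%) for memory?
Above 65: db-replica-1, web-01, web-02.

3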